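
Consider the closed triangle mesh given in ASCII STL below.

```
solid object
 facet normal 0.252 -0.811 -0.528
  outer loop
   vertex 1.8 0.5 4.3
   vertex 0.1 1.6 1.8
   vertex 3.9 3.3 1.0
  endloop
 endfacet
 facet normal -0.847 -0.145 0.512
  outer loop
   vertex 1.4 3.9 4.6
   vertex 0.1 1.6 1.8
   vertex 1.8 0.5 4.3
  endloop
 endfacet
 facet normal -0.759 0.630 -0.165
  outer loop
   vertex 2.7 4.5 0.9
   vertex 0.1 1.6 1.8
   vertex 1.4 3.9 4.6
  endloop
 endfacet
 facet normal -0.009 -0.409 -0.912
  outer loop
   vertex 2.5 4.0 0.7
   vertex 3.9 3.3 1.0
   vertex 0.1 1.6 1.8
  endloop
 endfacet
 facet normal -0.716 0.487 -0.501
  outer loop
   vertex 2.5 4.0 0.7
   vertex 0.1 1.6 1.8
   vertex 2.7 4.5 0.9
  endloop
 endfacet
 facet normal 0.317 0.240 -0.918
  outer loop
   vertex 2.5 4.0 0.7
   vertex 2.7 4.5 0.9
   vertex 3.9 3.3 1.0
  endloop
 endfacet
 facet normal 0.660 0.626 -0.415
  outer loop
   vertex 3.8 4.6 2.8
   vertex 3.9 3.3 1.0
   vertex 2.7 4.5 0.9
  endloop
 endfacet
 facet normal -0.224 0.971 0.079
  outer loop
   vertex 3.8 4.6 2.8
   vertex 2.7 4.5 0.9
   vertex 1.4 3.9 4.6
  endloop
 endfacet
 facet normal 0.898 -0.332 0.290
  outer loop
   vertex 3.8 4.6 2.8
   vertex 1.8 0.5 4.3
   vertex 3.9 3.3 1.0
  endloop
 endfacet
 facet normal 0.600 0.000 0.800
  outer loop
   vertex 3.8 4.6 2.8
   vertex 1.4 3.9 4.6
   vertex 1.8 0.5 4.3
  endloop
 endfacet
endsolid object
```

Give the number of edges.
15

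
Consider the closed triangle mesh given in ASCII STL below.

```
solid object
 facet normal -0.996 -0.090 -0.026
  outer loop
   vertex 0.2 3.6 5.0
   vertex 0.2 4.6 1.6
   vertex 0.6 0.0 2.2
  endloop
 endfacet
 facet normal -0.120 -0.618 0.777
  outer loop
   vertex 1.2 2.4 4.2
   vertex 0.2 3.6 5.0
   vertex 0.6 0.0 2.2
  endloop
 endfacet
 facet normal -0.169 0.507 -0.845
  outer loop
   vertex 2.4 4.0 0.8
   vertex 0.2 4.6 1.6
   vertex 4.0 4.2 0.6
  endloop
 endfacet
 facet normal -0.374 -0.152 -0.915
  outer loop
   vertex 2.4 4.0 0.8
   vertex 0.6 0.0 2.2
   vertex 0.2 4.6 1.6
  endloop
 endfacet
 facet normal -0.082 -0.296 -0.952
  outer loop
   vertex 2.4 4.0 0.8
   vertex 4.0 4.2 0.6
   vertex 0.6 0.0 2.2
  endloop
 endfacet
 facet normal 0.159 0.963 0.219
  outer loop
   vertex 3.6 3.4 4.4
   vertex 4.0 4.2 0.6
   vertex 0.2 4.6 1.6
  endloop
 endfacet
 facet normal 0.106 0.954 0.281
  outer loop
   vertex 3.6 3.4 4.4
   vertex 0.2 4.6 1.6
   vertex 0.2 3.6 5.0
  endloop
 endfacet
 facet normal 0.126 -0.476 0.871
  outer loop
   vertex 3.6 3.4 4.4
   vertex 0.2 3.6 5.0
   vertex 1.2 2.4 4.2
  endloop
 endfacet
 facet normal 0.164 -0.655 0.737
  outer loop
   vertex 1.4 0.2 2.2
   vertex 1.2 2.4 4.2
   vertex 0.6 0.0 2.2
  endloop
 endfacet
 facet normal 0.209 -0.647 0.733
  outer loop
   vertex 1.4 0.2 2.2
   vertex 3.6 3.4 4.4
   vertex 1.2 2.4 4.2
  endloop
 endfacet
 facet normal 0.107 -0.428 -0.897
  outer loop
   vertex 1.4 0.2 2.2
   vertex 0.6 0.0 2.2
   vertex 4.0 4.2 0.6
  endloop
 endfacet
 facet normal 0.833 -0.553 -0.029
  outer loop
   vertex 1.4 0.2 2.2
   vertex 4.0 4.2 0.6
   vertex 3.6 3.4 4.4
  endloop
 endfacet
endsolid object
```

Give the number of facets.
12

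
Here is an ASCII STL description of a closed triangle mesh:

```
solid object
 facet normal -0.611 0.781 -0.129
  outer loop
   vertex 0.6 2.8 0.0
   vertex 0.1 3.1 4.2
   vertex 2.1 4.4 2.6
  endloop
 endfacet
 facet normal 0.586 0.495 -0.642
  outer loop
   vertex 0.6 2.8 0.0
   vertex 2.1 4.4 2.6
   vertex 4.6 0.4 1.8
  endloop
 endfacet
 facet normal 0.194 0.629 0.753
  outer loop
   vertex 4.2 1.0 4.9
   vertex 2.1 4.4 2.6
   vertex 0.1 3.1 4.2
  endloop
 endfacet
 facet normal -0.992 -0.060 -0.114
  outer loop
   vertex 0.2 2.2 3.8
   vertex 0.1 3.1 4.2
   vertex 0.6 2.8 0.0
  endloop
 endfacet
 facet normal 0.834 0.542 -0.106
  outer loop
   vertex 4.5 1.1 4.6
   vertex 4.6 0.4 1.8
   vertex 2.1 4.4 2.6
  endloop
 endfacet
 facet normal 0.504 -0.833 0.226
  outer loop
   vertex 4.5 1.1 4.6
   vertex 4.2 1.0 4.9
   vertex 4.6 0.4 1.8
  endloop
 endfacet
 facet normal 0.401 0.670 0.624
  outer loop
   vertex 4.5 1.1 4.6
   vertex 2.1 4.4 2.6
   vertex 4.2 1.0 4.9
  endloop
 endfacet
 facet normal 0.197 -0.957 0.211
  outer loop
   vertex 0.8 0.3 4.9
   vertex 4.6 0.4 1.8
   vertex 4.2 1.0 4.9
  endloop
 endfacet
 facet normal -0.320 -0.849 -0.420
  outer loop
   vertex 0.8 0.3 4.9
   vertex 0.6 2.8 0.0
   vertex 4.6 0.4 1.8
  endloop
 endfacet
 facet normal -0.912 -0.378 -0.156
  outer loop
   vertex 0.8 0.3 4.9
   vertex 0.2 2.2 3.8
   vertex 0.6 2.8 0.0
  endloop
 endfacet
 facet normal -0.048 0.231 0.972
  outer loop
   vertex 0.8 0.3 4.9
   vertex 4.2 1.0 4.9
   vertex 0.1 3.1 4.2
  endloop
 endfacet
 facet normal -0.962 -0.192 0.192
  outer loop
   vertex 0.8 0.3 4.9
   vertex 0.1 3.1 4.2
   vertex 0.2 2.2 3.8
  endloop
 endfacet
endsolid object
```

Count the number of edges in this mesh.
18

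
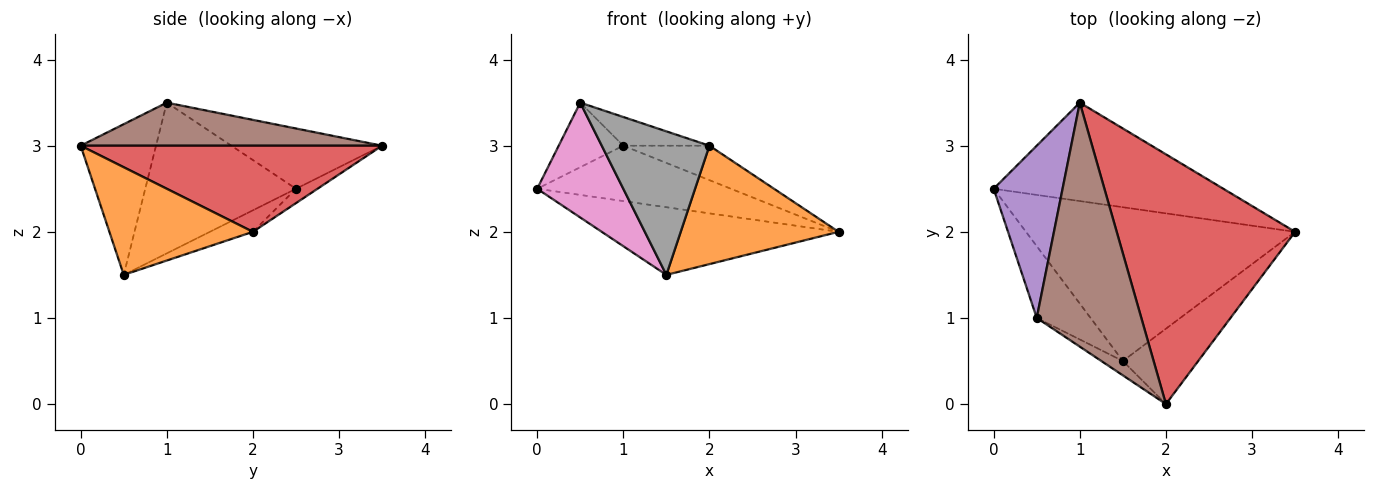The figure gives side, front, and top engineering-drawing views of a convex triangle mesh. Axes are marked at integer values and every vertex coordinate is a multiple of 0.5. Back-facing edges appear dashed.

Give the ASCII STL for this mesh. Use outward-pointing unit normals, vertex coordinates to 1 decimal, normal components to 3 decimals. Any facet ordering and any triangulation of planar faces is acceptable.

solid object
 facet normal -0.073 0.402 -0.913
  outer loop
   vertex 1.5 0.5 1.5
   vertex 0.0 2.5 2.5
   vertex 3.5 2.0 2.0
  endloop
 endfacet
 facet normal 0.609 -0.669 -0.426
  outer loop
   vertex 1.5 0.5 1.5
   vertex 3.5 2.0 2.0
   vertex 2.0 0.0 3.0
  endloop
 endfacet
 facet normal -0.054 0.490 -0.870
  outer loop
   vertex 1.0 3.5 3.0
   vertex 3.5 2.0 2.0
   vertex 0.0 2.5 2.5
  endloop
 endfacet
 facet normal 0.431 0.123 0.894
  outer loop
   vertex 1.0 3.5 3.0
   vertex 2.0 0.0 3.0
   vertex 3.5 2.0 2.0
  endloop
 endfacet
 facet normal -0.634 0.272 0.724
  outer loop
   vertex 0.5 1.0 3.5
   vertex 1.0 3.5 3.0
   vertex 0.0 2.5 2.5
  endloop
 endfacet
 facet normal 0.379 0.108 0.919
  outer loop
   vertex 0.5 1.0 3.5
   vertex 2.0 0.0 3.0
   vertex 1.0 3.5 3.0
  endloop
 endfacet
 facet normal -0.829 -0.474 -0.296
  outer loop
   vertex 0.5 1.0 3.5
   vertex 0.0 2.5 2.5
   vertex 1.5 0.5 1.5
  endloop
 endfacet
 facet normal -0.572 -0.816 -0.082
  outer loop
   vertex 0.5 1.0 3.5
   vertex 1.5 0.5 1.5
   vertex 2.0 0.0 3.0
  endloop
 endfacet
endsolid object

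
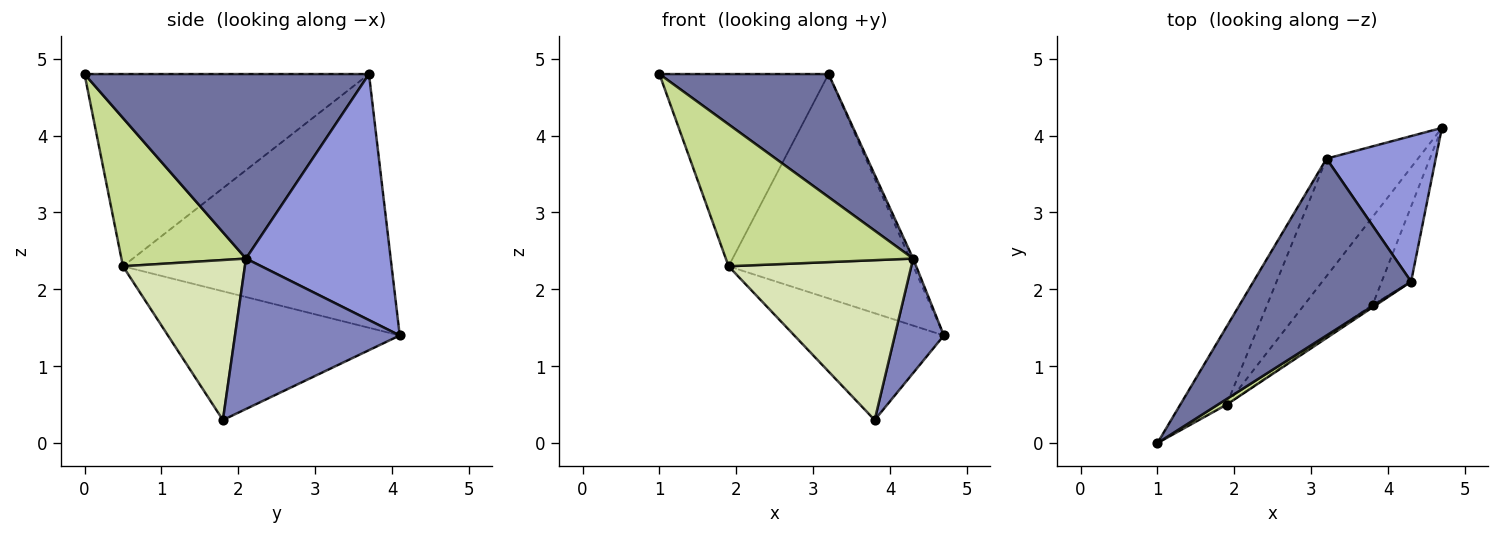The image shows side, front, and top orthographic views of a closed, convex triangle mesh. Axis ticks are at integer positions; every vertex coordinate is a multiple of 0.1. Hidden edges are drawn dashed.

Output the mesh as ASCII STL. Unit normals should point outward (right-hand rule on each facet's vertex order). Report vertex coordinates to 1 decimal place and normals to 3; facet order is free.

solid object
 facet normal 0.693 -0.412 0.592
  outer loop
   vertex 4.3 2.1 2.4
   vertex 3.2 3.7 4.8
   vertex 1.0 0.0 4.8
  endloop
 endfacet
 facet normal 0.942 -0.281 -0.184
  outer loop
   vertex 4.3 2.1 2.4
   vertex 3.8 1.8 0.3
   vertex 4.7 4.1 1.4
  endloop
 endfacet
 facet normal 0.914 0.020 0.406
  outer loop
   vertex 4.3 2.1 2.4
   vertex 4.7 4.1 1.4
   vertex 3.2 3.7 4.8
  endloop
 endfacet
 facet normal -0.767 0.495 -0.407
  outer loop
   vertex 1.9 0.5 2.3
   vertex 4.7 4.1 1.4
   vertex 3.8 1.8 0.3
  endloop
 endfacet
 facet normal -0.842 0.500 -0.203
  outer loop
   vertex 1.9 0.5 2.3
   vertex 1.0 0.0 4.8
   vertex 3.2 3.7 4.8
  endloop
 endfacet
 facet normal -0.790 0.543 -0.285
  outer loop
   vertex 1.9 0.5 2.3
   vertex 3.2 3.7 4.8
   vertex 4.7 4.1 1.4
  endloop
 endfacet
 facet normal 0.553 -0.832 0.033
  outer loop
   vertex 1.9 0.5 2.3
   vertex 4.3 2.1 2.4
   vertex 1.0 0.0 4.8
  endloop
 endfacet
 facet normal 0.555 -0.832 -0.013
  outer loop
   vertex 1.9 0.5 2.3
   vertex 3.8 1.8 0.3
   vertex 4.3 2.1 2.4
  endloop
 endfacet
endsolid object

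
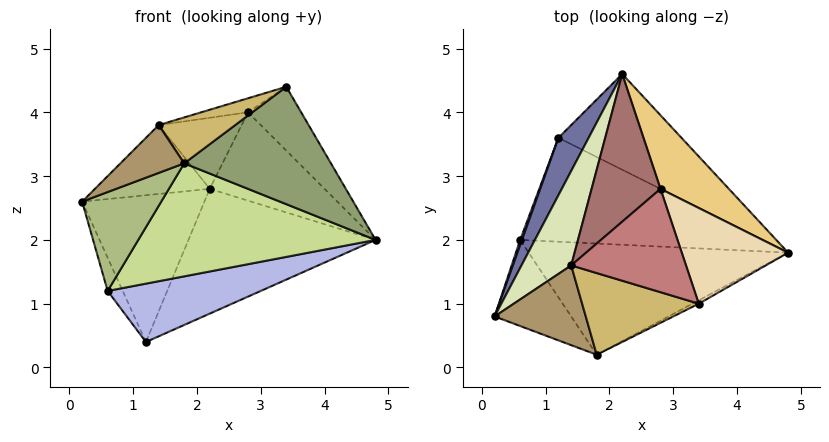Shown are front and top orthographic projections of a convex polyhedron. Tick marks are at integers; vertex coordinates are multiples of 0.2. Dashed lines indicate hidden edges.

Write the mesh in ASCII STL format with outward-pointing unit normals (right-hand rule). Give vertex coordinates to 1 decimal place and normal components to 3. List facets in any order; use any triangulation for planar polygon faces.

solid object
 facet normal -0.875 0.451 0.177
  outer loop
   vertex 1.2 3.6 0.4
   vertex 0.2 0.8 2.6
   vertex 2.2 4.6 2.8
  endloop
 endfacet
 facet normal 0.555 0.660 -0.506
  outer loop
   vertex 1.2 3.6 0.4
   vertex 2.2 4.6 2.8
   vertex 4.8 1.8 2.0
  endloop
 endfacet
 facet normal -0.925 0.376 0.058
  outer loop
   vertex 0.6 2.0 1.2
   vertex 0.2 0.8 2.6
   vertex 1.2 3.6 0.4
  endloop
 endfacet
 facet normal 0.141 -0.485 -0.863
  outer loop
   vertex 0.6 2.0 1.2
   vertex 1.2 3.6 0.4
   vertex 4.8 1.8 2.0
  endloop
 endfacet
 facet normal 0.462 -0.886 -0.026
  outer loop
   vertex 1.8 0.2 3.2
   vertex 4.8 1.8 2.0
   vertex 3.4 1.0 4.4
  endloop
 endfacet
 facet normal -0.036 -0.754 -0.656
  outer loop
   vertex 1.8 0.2 3.2
   vertex 0.2 0.8 2.6
   vertex 0.6 2.0 1.2
  endloop
 endfacet
 facet normal 0.099 -0.709 -0.698
  outer loop
   vertex 1.8 0.2 3.2
   vertex 0.6 2.0 1.2
   vertex 4.8 1.8 2.0
  endloop
 endfacet
 facet normal -0.768 0.377 0.517
  outer loop
   vertex 1.4 1.6 3.8
   vertex 2.2 4.6 2.8
   vertex 0.2 0.8 2.6
  endloop
 endfacet
 facet normal -0.457 -0.457 0.762
  outer loop
   vertex 1.4 1.6 3.8
   vertex 0.2 0.8 2.6
   vertex 1.8 0.2 3.2
  endloop
 endfacet
 facet normal -0.378 -0.454 0.807
  outer loop
   vertex 1.4 1.6 3.8
   vertex 1.8 0.2 3.2
   vertex 3.4 1.0 4.4
  endloop
 endfacet
 facet normal 0.716 0.537 0.447
  outer loop
   vertex 2.8 2.8 4.0
   vertex 4.8 1.8 2.0
   vertex 2.2 4.6 2.8
  endloop
 endfacet
 facet normal 0.743 0.371 0.557
  outer loop
   vertex 2.8 2.8 4.0
   vertex 3.4 1.0 4.4
   vertex 4.8 1.8 2.0
  endloop
 endfacet
 facet normal -0.448 0.388 0.806
  outer loop
   vertex 2.8 2.8 4.0
   vertex 2.2 4.6 2.8
   vertex 1.4 1.6 3.8
  endloop
 endfacet
 facet normal -0.249 0.130 0.960
  outer loop
   vertex 2.8 2.8 4.0
   vertex 1.4 1.6 3.8
   vertex 3.4 1.0 4.4
  endloop
 endfacet
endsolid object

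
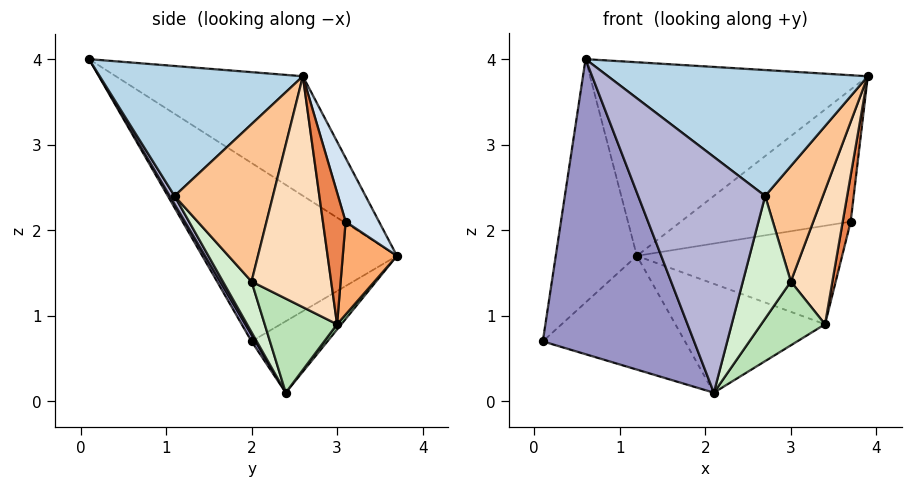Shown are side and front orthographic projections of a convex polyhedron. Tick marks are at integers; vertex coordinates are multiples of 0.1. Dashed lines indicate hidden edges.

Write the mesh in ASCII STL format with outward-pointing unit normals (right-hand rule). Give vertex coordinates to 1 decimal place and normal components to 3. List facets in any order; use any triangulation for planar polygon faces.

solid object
 facet normal -0.868 0.362 0.340
  outer loop
   vertex 1.2 3.7 1.7
   vertex 0.1 2.0 0.7
   vertex 0.6 0.1 4.0
  endloop
 endfacet
 facet normal -0.366 0.544 0.755
  outer loop
   vertex 1.2 3.7 1.7
   vertex 0.6 0.1 4.0
   vertex 3.9 2.6 3.8
  endloop
 endfacet
 facet normal 0.587 -0.751 0.301
  outer loop
   vertex 2.7 1.1 2.4
   vertex 3.9 2.6 3.8
   vertex 0.6 0.1 4.0
  endloop
 endfacet
 facet normal 0.186 0.948 0.257
  outer loop
   vertex 3.7 3.1 2.1
   vertex 1.2 3.7 1.7
   vertex 3.9 2.6 3.8
  endloop
 endfacet
 facet normal 0.924 -0.324 -0.204
  outer loop
   vertex 3.7 3.1 2.1
   vertex 3.9 2.6 3.8
   vertex 3.4 3.0 0.9
  endloop
 endfacet
 facet normal 0.253 0.957 -0.143
  outer loop
   vertex 3.7 3.1 2.1
   vertex 3.4 3.0 0.9
   vertex 1.2 3.7 1.7
  endloop
 endfacet
 facet normal 0.846 -0.497 -0.193
  outer loop
   vertex 3.0 2.0 1.4
   vertex 3.9 2.6 3.8
   vertex 2.7 1.1 2.4
  endloop
 endfacet
 facet normal 0.866 -0.452 -0.212
  outer loop
   vertex 3.0 2.0 1.4
   vertex 3.4 3.0 0.9
   vertex 3.9 2.6 3.8
  endloop
 endfacet
 facet normal -0.336 0.630 -0.701
  outer loop
   vertex 2.1 2.4 0.1
   vertex 0.1 2.0 0.7
   vertex 1.2 3.7 1.7
  endloop
 endfacet
 facet normal 0.022 0.782 -0.623
  outer loop
   vertex 2.1 2.4 0.1
   vertex 1.2 3.7 1.7
   vertex 3.4 3.0 0.9
  endloop
 endfacet
 facet normal 0.608 -0.536 -0.586
  outer loop
   vertex 2.1 2.4 0.1
   vertex 3.4 3.0 0.9
   vertex 3.0 2.0 1.4
  endloop
 endfacet
 facet normal 0.436 -0.730 -0.526
  outer loop
   vertex 2.1 2.4 0.1
   vertex 3.0 2.0 1.4
   vertex 2.7 1.1 2.4
  endloop
 endfacet
 facet normal 0.023 -0.865 -0.501
  outer loop
   vertex 2.1 2.4 0.1
   vertex 0.6 0.1 4.0
   vertex 0.1 2.0 0.7
  endloop
 endfacet
 facet normal 0.033 -0.866 -0.498
  outer loop
   vertex 2.1 2.4 0.1
   vertex 2.7 1.1 2.4
   vertex 0.6 0.1 4.0
  endloop
 endfacet
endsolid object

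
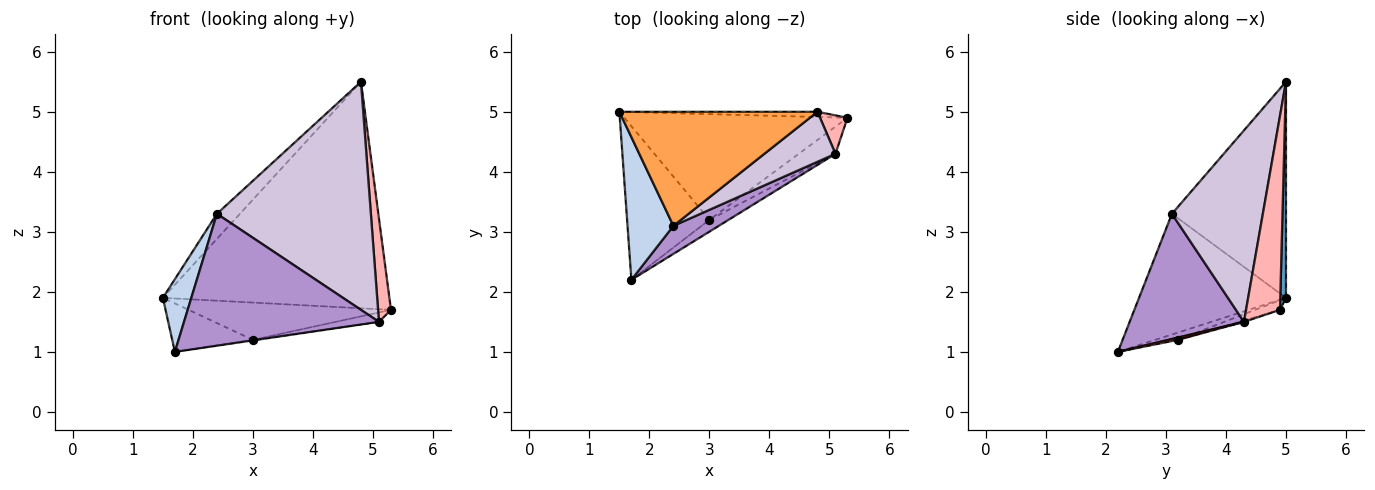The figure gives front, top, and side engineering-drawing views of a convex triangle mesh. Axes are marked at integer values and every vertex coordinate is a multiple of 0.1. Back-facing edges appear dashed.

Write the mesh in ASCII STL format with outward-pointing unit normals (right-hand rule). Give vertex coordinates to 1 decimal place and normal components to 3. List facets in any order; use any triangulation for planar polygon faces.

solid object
 facet normal 0.025 0.999 -0.023
  outer loop
   vertex 4.8 5.0 5.5
   vertex 5.3 4.9 1.7
   vertex 1.5 5.0 1.9
  endloop
 endfacet
 facet normal -0.920 -0.178 0.350
  outer loop
   vertex 2.4 3.1 3.3
   vertex 1.5 5.0 1.9
   vertex 1.7 2.2 1.0
  endloop
 endfacet
 facet normal -0.729 0.147 0.668
  outer loop
   vertex 2.4 3.1 3.3
   vertex 4.8 5.0 5.5
   vertex 1.5 5.0 1.9
  endloop
 endfacet
 facet normal -0.041 0.332 -0.942
  outer loop
   vertex 3.0 3.2 1.2
   vertex 1.5 5.0 1.9
   vertex 5.3 4.9 1.7
  endloop
 endfacet
 facet normal -0.084 0.299 -0.950
  outer loop
   vertex 3.0 3.2 1.2
   vertex 1.7 2.2 1.0
   vertex 1.5 5.0 1.9
  endloop
 endfacet
 facet normal -0.036 0.327 -0.944
  outer loop
   vertex 5.1 4.3 1.5
   vertex 3.0 3.2 1.2
   vertex 5.3 4.9 1.7
  endloop
 endfacet
 facet normal 0.118 0.044 -0.992
  outer loop
   vertex 5.1 4.3 1.5
   vertex 1.7 2.2 1.0
   vertex 3.0 3.2 1.2
  endloop
 endfacet
 facet normal 0.927 -0.353 0.131
  outer loop
   vertex 5.1 4.3 1.5
   vertex 5.3 4.9 1.7
   vertex 4.8 5.0 5.5
  endloop
 endfacet
 facet normal 0.497 -0.848 0.181
  outer loop
   vertex 5.1 4.3 1.5
   vertex 2.4 3.1 3.3
   vertex 1.7 2.2 1.0
  endloop
 endfacet
 facet normal 0.500 -0.846 0.186
  outer loop
   vertex 5.1 4.3 1.5
   vertex 4.8 5.0 5.5
   vertex 2.4 3.1 3.3
  endloop
 endfacet
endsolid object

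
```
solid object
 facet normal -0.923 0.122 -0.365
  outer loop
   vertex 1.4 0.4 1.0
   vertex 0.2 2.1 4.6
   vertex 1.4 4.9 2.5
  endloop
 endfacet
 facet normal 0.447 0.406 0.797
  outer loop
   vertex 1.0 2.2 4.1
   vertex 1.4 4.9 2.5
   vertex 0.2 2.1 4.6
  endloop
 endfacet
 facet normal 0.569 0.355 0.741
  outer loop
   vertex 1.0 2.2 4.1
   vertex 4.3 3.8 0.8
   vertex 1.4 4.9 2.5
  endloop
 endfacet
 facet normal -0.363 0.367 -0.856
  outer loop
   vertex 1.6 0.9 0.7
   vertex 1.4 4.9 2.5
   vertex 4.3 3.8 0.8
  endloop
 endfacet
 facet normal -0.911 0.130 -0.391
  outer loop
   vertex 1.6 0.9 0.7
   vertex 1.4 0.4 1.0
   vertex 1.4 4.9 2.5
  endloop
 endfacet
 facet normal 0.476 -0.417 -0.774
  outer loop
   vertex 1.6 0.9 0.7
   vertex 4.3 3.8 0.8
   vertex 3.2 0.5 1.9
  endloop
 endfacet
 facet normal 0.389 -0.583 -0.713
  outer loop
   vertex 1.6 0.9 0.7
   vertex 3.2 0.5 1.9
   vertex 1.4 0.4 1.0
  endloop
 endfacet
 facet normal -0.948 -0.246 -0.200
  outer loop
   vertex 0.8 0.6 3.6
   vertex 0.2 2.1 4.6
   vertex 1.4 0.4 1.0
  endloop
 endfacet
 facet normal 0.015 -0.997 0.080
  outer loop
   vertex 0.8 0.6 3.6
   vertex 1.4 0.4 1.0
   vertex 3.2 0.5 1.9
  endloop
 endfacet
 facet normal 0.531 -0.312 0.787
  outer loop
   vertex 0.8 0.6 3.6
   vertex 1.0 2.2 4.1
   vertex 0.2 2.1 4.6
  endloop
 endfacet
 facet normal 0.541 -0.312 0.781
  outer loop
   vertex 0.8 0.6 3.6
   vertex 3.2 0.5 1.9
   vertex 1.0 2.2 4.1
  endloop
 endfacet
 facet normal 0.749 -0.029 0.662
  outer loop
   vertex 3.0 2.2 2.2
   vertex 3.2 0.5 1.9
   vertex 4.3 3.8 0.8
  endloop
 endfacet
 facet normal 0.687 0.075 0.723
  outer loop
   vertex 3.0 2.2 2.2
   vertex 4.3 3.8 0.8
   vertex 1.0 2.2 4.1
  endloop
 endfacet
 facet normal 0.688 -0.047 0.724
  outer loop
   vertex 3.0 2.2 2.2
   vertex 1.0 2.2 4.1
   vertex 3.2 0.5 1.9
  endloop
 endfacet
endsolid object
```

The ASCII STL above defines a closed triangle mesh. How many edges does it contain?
21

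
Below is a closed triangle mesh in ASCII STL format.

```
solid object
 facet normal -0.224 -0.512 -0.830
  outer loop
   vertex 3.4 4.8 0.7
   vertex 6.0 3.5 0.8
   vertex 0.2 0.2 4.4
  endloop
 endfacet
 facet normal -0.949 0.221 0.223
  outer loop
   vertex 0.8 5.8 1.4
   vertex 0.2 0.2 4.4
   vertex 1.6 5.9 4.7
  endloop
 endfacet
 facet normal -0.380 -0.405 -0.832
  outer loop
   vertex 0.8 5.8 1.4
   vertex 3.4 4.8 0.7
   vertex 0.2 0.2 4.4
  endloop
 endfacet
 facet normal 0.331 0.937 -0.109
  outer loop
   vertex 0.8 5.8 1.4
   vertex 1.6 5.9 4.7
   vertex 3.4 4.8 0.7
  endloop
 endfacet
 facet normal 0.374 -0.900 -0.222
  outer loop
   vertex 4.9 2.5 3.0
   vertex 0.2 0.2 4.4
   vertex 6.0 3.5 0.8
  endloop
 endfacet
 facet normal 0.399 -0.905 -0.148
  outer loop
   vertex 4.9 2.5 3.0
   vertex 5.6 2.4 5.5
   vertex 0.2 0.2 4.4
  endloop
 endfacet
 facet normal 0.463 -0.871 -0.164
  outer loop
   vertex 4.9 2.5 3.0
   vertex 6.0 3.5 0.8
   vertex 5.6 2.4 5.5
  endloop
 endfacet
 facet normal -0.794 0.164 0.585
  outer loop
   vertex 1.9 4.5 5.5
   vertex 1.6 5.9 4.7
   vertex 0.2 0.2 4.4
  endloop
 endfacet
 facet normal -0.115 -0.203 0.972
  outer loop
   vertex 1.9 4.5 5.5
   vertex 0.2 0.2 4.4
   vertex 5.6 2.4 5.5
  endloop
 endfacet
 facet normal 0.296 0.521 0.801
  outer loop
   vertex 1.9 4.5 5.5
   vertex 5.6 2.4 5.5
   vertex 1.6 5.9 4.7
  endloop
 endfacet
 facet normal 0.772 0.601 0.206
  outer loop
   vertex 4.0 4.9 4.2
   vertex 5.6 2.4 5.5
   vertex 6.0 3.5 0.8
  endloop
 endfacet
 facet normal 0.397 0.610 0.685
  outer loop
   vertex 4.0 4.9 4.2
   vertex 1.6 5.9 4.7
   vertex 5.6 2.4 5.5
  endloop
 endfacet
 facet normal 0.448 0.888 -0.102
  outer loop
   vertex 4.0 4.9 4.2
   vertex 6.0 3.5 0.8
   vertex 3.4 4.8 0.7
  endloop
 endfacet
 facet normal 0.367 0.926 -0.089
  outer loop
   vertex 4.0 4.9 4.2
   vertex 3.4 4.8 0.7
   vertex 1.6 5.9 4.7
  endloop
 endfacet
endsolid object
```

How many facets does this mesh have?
14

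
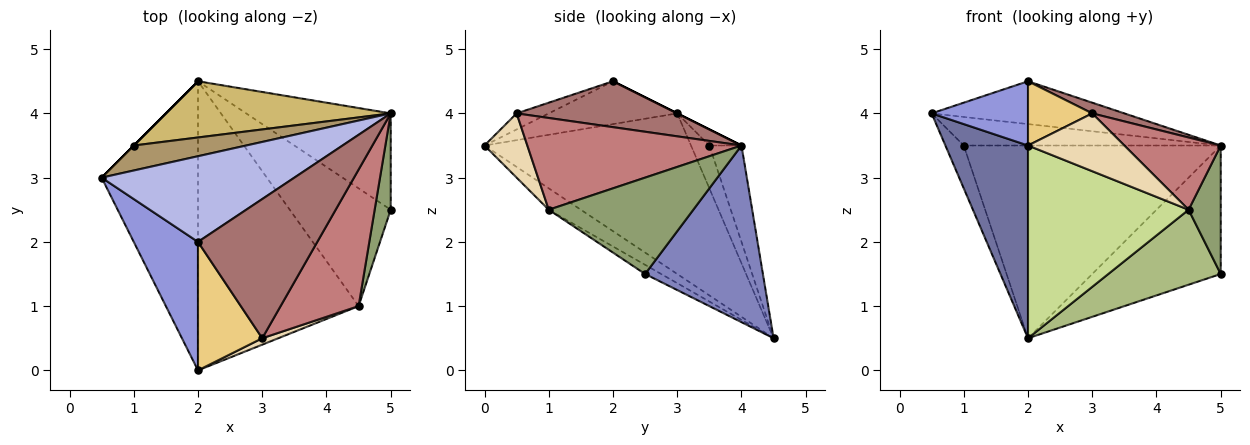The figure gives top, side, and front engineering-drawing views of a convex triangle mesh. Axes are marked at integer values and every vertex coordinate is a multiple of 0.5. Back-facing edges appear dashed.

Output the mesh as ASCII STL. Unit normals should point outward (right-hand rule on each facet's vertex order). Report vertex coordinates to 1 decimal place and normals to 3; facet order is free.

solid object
 facet normal -0.811 -0.324 -0.487
  outer loop
   vertex 2.0 4.5 0.5
   vertex 2.0 0.0 3.5
   vertex 0.5 3.0 4.0
  endloop
 endfacet
 facet normal 0.591 0.645 -0.484
  outer loop
   vertex 5.0 4.0 3.5
   vertex 5.0 2.5 1.5
   vertex 2.0 4.5 0.5
  endloop
 endfacet
 facet normal -0.512 -0.384 0.768
  outer loop
   vertex 2.0 2.0 4.5
   vertex 0.5 3.0 4.0
   vertex 2.0 0.0 3.5
  endloop
 endfacet
 facet normal 0.000 0.447 0.894
  outer loop
   vertex 2.0 2.0 4.5
   vertex 5.0 4.0 3.5
   vertex 0.5 3.0 4.0
  endloop
 endfacet
 facet normal 0.964 -0.214 0.161
  outer loop
   vertex 4.5 1.0 2.5
   vertex 5.0 2.5 1.5
   vertex 5.0 4.0 3.5
  endloop
 endfacet
 facet normal -0.076 -0.535 -0.841
  outer loop
   vertex 4.5 1.0 2.5
   vertex 2.0 4.5 0.5
   vertex 5.0 2.5 1.5
  endloop
 endfacet
 facet normal -0.110 -0.551 -0.827
  outer loop
   vertex 4.5 1.0 2.5
   vertex 2.0 0.0 3.5
   vertex 2.0 4.5 0.5
  endloop
 endfacet
 facet normal -0.707 0.707 0.000
  outer loop
   vertex 1.0 3.5 3.5
   vertex 2.0 4.5 0.5
   vertex 0.5 3.0 4.0
  endloop
 endfacet
 facet normal -0.094 0.749 0.656
  outer loop
   vertex 1.0 3.5 3.5
   vertex 0.5 3.0 4.0
   vertex 5.0 4.0 3.5
  endloop
 endfacet
 facet normal -0.119 0.953 0.278
  outer loop
   vertex 1.0 3.5 3.5
   vertex 5.0 4.0 3.5
   vertex 2.0 4.5 0.5
  endloop
 endfacet
 facet normal -0.218 -0.436 0.873
  outer loop
   vertex 3.0 0.5 4.0
   vertex 2.0 2.0 4.5
   vertex 2.0 0.0 3.5
  endloop
 endfacet
 facet normal 0.404 -0.909 0.101
  outer loop
   vertex 3.0 0.5 4.0
   vertex 2.0 0.0 3.5
   vertex 4.5 1.0 2.5
  endloop
 endfacet
 facet normal 0.358 -0.072 0.931
  outer loop
   vertex 3.0 0.5 4.0
   vertex 5.0 4.0 3.5
   vertex 2.0 2.0 4.5
  endloop
 endfacet
 facet normal 0.721 -0.324 0.613
  outer loop
   vertex 3.0 0.5 4.0
   vertex 4.5 1.0 2.5
   vertex 5.0 4.0 3.5
  endloop
 endfacet
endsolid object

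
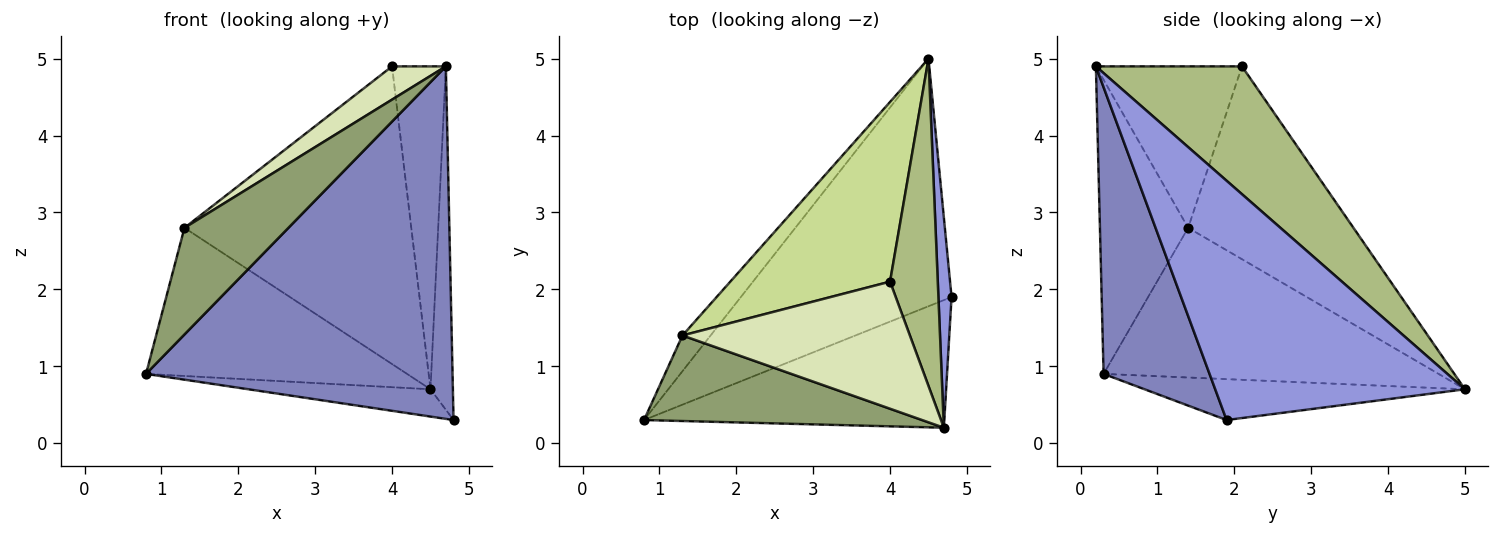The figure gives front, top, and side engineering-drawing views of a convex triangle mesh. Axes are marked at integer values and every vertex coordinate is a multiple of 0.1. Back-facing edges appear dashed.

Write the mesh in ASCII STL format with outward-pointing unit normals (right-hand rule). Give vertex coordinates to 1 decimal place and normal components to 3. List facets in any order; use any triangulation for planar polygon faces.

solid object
 facet normal -0.189 0.108 -0.976
  outer loop
   vertex 4.5 5.0 0.7
   vertex 4.8 1.9 0.3
   vertex 0.8 0.3 0.9
  endloop
 endfacet
 facet normal 0.309 -0.894 -0.324
  outer loop
   vertex 4.7 0.2 4.9
   vertex 0.8 0.3 0.9
   vertex 4.8 1.9 0.3
  endloop
 endfacet
 facet normal 0.995 0.089 0.055
  outer loop
   vertex 4.7 0.2 4.9
   vertex 4.8 1.9 0.3
   vertex 4.5 5.0 0.7
  endloop
 endfacet
 facet normal -0.780 0.608 -0.147
  outer loop
   vertex 1.3 1.4 2.8
   vertex 4.5 5.0 0.7
   vertex 0.8 0.3 0.9
  endloop
 endfacet
 facet normal -0.552 -0.650 0.522
  outer loop
   vertex 1.3 1.4 2.8
   vertex 0.8 0.3 0.9
   vertex 4.7 0.2 4.9
  endloop
 endfacet
 facet normal 0.886 0.326 0.331
  outer loop
   vertex 4.0 2.1 4.9
   vertex 4.7 0.2 4.9
   vertex 4.5 5.0 0.7
  endloop
 endfacet
 facet normal -0.529 0.726 0.438
  outer loop
   vertex 4.0 2.1 4.9
   vertex 4.5 5.0 0.7
   vertex 1.3 1.4 2.8
  endloop
 endfacet
 facet normal -0.566 -0.209 0.797
  outer loop
   vertex 4.0 2.1 4.9
   vertex 1.3 1.4 2.8
   vertex 4.7 0.2 4.9
  endloop
 endfacet
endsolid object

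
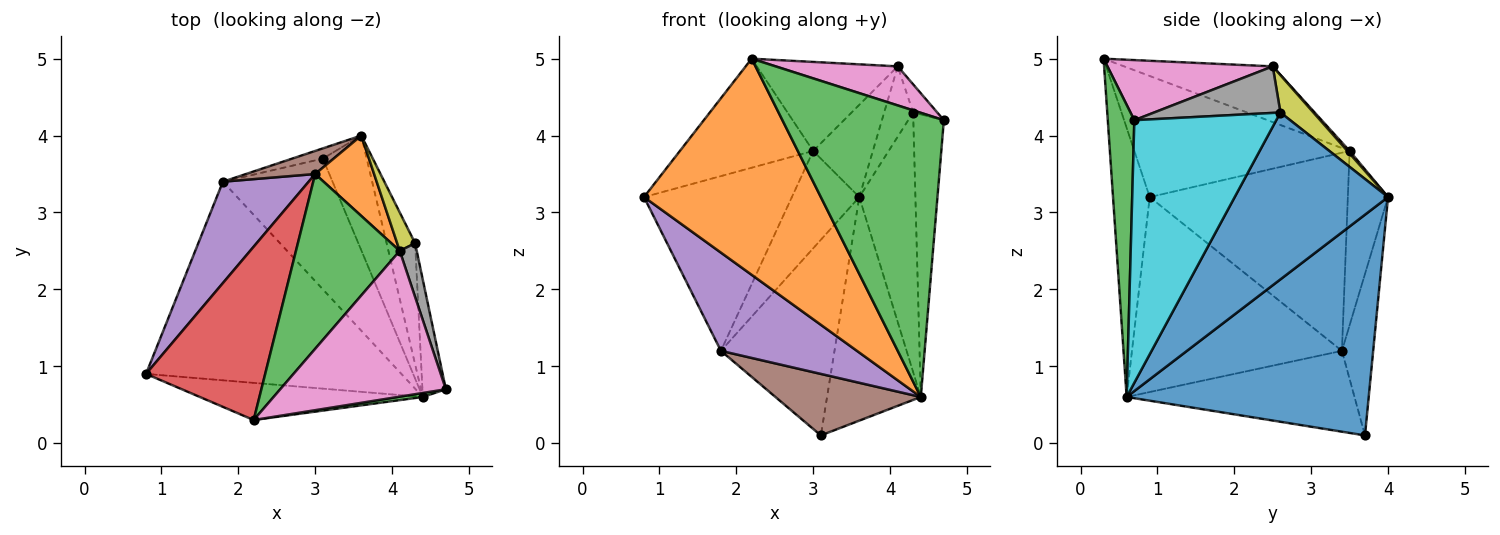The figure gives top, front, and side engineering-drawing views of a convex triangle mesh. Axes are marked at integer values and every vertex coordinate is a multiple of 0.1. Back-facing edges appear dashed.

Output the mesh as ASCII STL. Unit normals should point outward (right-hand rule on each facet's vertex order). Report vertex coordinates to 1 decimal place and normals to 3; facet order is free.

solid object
 facet normal 0.917 0.355 -0.182
  outer loop
   vertex 4.4 0.6 0.6
   vertex 3.1 3.7 0.1
   vertex 3.6 4.0 3.2
  endloop
 endfacet
 facet normal -0.200 -0.966 -0.166
  outer loop
   vertex 2.2 0.3 5.0
   vertex 0.8 0.9 3.2
   vertex 4.4 0.6 0.6
  endloop
 endfacet
 facet normal 0.162 -0.987 0.014
  outer loop
   vertex 2.2 0.3 5.0
   vertex 4.4 0.6 0.6
   vertex 4.7 0.7 4.2
  endloop
 endfacet
 facet normal -0.265 0.963 -0.050
  outer loop
   vertex 1.8 3.4 1.2
   vertex 3.6 4.0 3.2
   vertex 3.1 3.7 0.1
  endloop
 endfacet
 facet normal -0.565 -0.366 -0.740
  outer loop
   vertex 1.8 3.4 1.2
   vertex 4.4 0.6 0.6
   vertex 0.8 0.9 3.2
  endloop
 endfacet
 facet normal -0.555 -0.354 -0.753
  outer loop
   vertex 1.8 3.4 1.2
   vertex 3.1 3.7 0.1
   vertex 4.4 0.6 0.6
  endloop
 endfacet
 facet normal 0.331 -0.244 0.912
  outer loop
   vertex 4.1 2.5 4.9
   vertex 2.2 0.3 5.0
   vertex 4.7 0.7 4.2
  endloop
 endfacet
 facet normal 0.925 0.177 0.338
  outer loop
   vertex 4.3 2.6 4.3
   vertex 4.1 2.5 4.9
   vertex 4.7 0.7 4.2
  endloop
 endfacet
 facet normal 0.707 0.620 0.339
  outer loop
   vertex 4.3 2.6 4.3
   vertex 3.6 4.0 3.2
   vertex 4.1 2.5 4.9
  endloop
 endfacet
 facet normal 0.974 0.210 -0.087
  outer loop
   vertex 4.3 2.6 4.3
   vertex 4.7 0.7 4.2
   vertex 4.4 0.6 0.6
  endloop
 endfacet
 facet normal 0.927 0.339 -0.158
  outer loop
   vertex 4.3 2.6 4.3
   vertex 4.4 0.6 0.6
   vertex 3.6 4.0 3.2
  endloop
 endfacet
 facet normal 0.029 0.754 0.657
  outer loop
   vertex 3.0 3.5 3.8
   vertex 4.1 2.5 4.9
   vertex 3.6 4.0 3.2
  endloop
 endfacet
 facet normal -0.432 0.409 0.804
  outer loop
   vertex 3.0 3.5 3.8
   vertex 2.2 0.3 5.0
   vertex 4.1 2.5 4.9
  endloop
 endfacet
 facet normal -0.652 0.404 0.642
  outer loop
   vertex 3.0 3.5 3.8
   vertex 0.8 0.9 3.2
   vertex 2.2 0.3 5.0
  endloop
 endfacet
 facet normal -0.757 0.565 0.328
  outer loop
   vertex 3.0 3.5 3.8
   vertex 1.8 3.4 1.2
   vertex 0.8 0.9 3.2
  endloop
 endfacet
 facet normal -0.502 0.842 0.199
  outer loop
   vertex 3.0 3.5 3.8
   vertex 3.6 4.0 3.2
   vertex 1.8 3.4 1.2
  endloop
 endfacet
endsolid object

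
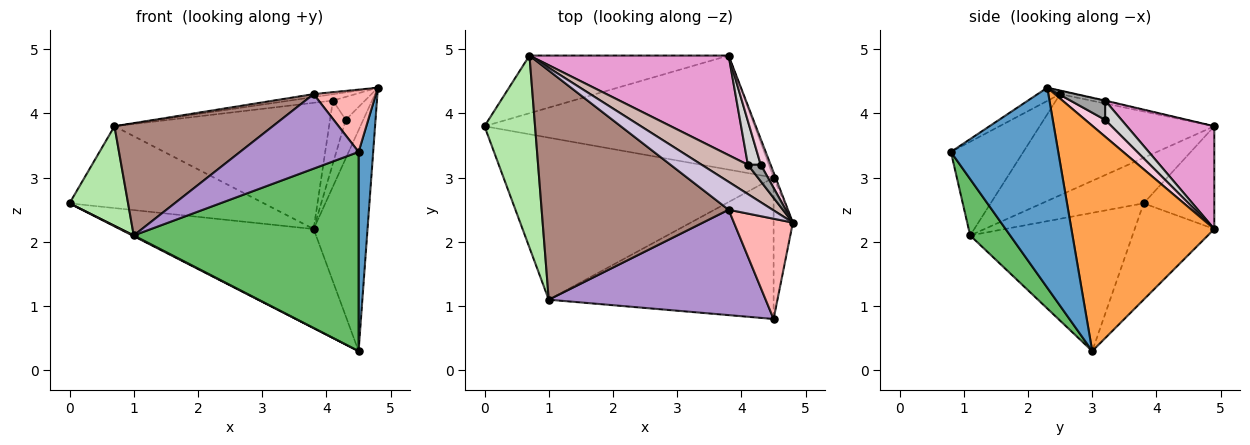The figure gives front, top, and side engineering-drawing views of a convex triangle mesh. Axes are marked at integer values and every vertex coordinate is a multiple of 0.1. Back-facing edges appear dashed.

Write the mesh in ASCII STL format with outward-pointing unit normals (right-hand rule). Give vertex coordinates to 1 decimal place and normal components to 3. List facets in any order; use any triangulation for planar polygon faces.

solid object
 facet normal 0.986 -0.134 -0.095
  outer loop
   vertex 4.5 3.0 0.3
   vertex 4.8 2.3 4.4
   vertex 4.5 0.8 3.4
  endloop
 endfacet
 facet normal -0.260 0.633 -0.729
  outer loop
   vertex 3.8 4.9 2.2
   vertex 4.5 3.0 0.3
   vertex 0.0 3.8 2.6
  endloop
 endfacet
 facet normal 0.936 0.353 -0.008
  outer loop
   vertex 3.8 4.9 2.2
   vertex 4.8 2.3 4.4
   vertex 4.5 3.0 0.3
  endloop
 endfacet
 facet normal -0.456 -0.004 -0.890
  outer loop
   vertex 1.0 1.1 2.1
   vertex 0.0 3.8 2.6
   vertex 4.5 3.0 0.3
  endloop
 endfacet
 facet normal 0.144 -0.807 -0.573
  outer loop
   vertex 1.0 1.1 2.1
   vertex 4.5 3.0 0.3
   vertex 4.5 0.8 3.4
  endloop
 endfacet
 facet normal -0.624 -0.360 0.694
  outer loop
   vertex 0.7 4.9 3.8
   vertex 0.0 3.8 2.6
   vertex 1.0 1.1 2.1
  endloop
 endfacet
 facet normal -0.285 0.784 -0.552
  outer loop
   vertex 0.7 4.9 3.8
   vertex 3.8 4.9 2.2
   vertex 0.0 3.8 2.6
  endloop
 endfacet
 facet normal -0.187 -0.519 0.834
  outer loop
   vertex 3.8 2.5 4.3
   vertex 4.5 0.8 3.4
   vertex 4.8 2.3 4.4
  endloop
 endfacet
 facet normal -0.333 -0.545 0.770
  outer loop
   vertex 3.8 2.5 4.3
   vertex 1.0 1.1 2.1
   vertex 4.5 0.8 3.4
  endloop
 endfacet
 facet normal -0.078 0.106 0.991
  outer loop
   vertex 3.8 2.5 4.3
   vertex 4.8 2.3 4.4
   vertex 0.7 4.9 3.8
  endloop
 endfacet
 facet normal -0.437 -0.396 0.808
  outer loop
   vertex 3.8 2.5 4.3
   vertex 0.7 4.9 3.8
   vertex 1.0 1.1 2.1
  endloop
 endfacet
 facet normal -0.010 0.209 0.978
  outer loop
   vertex 4.1 3.2 4.2
   vertex 0.7 4.9 3.8
   vertex 4.8 2.3 4.4
  endloop
 endfacet
 facet normal 0.304 0.748 0.590
  outer loop
   vertex 4.1 3.2 4.2
   vertex 3.8 4.9 2.2
   vertex 0.7 4.9 3.8
  endloop
 endfacet
 facet normal 0.686 0.605 0.404
  outer loop
   vertex 4.3 3.2 3.9
   vertex 4.8 2.3 4.4
   vertex 3.8 4.9 2.2
  endloop
 endfacet
 facet normal 0.659 0.610 0.439
  outer loop
   vertex 4.3 3.2 3.9
   vertex 4.1 3.2 4.2
   vertex 4.8 2.3 4.4
  endloop
 endfacet
 facet normal 0.650 0.624 0.433
  outer loop
   vertex 4.3 3.2 3.9
   vertex 3.8 4.9 2.2
   vertex 4.1 3.2 4.2
  endloop
 endfacet
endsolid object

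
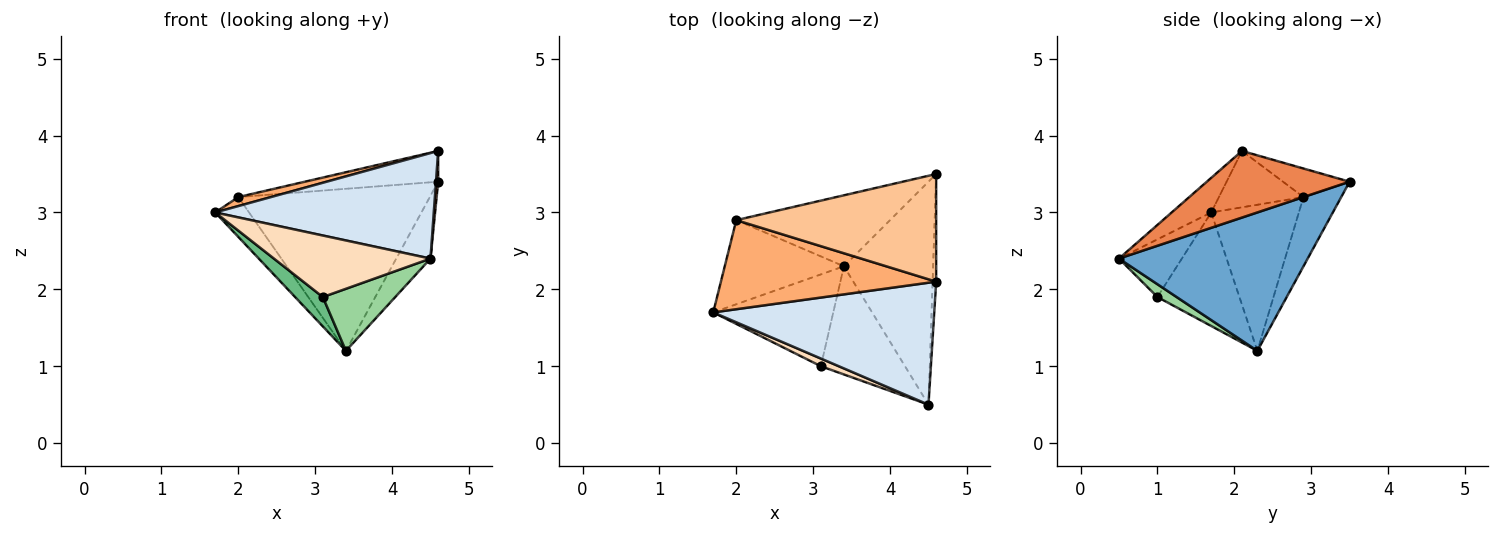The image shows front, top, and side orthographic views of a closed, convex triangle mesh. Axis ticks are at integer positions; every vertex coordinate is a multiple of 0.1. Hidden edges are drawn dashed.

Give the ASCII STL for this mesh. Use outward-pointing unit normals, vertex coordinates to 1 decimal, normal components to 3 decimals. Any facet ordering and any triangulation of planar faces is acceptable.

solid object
 facet normal 0.831 0.151 -0.536
  outer loop
   vertex 3.4 2.3 1.2
   vertex 4.6 3.5 3.4
   vertex 4.5 0.5 2.4
  endloop
 endfacet
 facet normal -0.742 0.287 -0.606
  outer loop
   vertex 2.0 2.9 3.2
   vertex 3.4 2.3 1.2
   vertex 1.7 1.7 3.0
  endloop
 endfacet
 facet normal -0.178 0.901 -0.395
  outer loop
   vertex 2.0 2.9 3.2
   vertex 4.6 3.5 3.4
   vertex 3.4 2.3 1.2
  endloop
 endfacet
 facet normal -0.118 -0.650 0.751
  outer loop
   vertex 4.6 2.1 3.8
   vertex 1.7 1.7 3.0
   vertex 4.5 0.5 2.4
  endloop
 endfacet
 facet normal 0.998 -0.015 -0.054
  outer loop
   vertex 4.6 2.1 3.8
   vertex 4.5 0.5 2.4
   vertex 4.6 3.5 3.4
  endloop
 endfacet
 facet normal -0.252 -0.097 0.963
  outer loop
   vertex 4.6 2.1 3.8
   vertex 2.0 2.9 3.2
   vertex 1.7 1.7 3.0
  endloop
 endfacet
 facet normal -0.136 0.272 0.953
  outer loop
   vertex 4.6 2.1 3.8
   vertex 4.6 3.5 3.4
   vertex 2.0 2.9 3.2
  endloop
 endfacet
 facet normal -0.370 -0.922 0.115
  outer loop
   vertex 3.1 1.0 1.9
   vertex 4.5 0.5 2.4
   vertex 1.7 1.7 3.0
  endloop
 endfacet
 facet normal -0.669 -0.227 -0.708
  outer loop
   vertex 3.1 1.0 1.9
   vertex 1.7 1.7 3.0
   vertex 3.4 2.3 1.2
  endloop
 endfacet
 facet normal 0.131 -0.493 -0.860
  outer loop
   vertex 3.1 1.0 1.9
   vertex 3.4 2.3 1.2
   vertex 4.5 0.5 2.4
  endloop
 endfacet
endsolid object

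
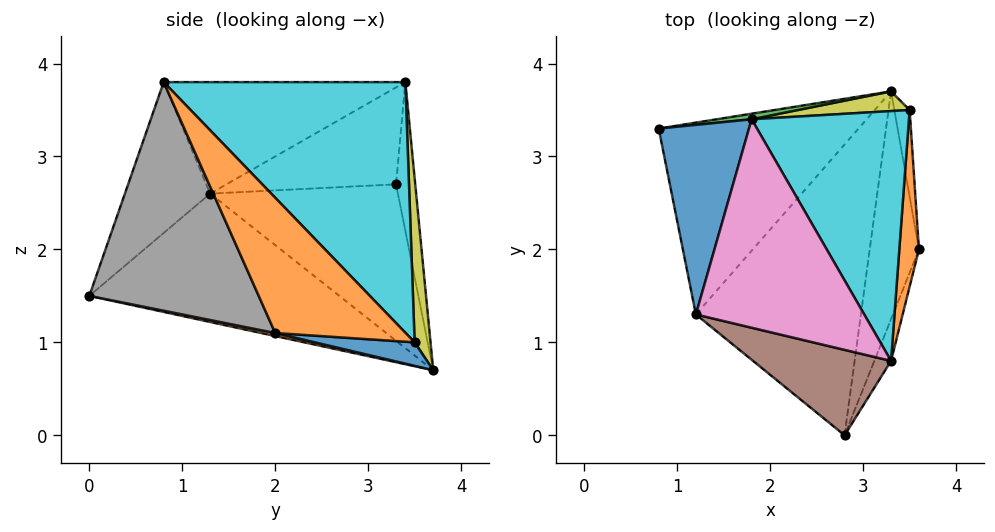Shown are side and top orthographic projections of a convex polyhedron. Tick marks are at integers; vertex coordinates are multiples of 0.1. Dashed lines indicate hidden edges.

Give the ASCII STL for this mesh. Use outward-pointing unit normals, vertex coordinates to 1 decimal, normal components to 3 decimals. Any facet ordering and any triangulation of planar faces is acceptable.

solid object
 facet normal -0.720 -0.178 0.671
  outer loop
   vertex 1.2 1.3 2.6
   vertex 1.8 3.4 3.8
   vertex 0.8 3.3 2.7
  endloop
 endfacet
 facet normal 0.060 -0.219 -0.974
  outer loop
   vertex 3.3 3.7 0.7
   vertex 3.6 2.0 1.1
   vertex 2.8 0.0 1.5
  endloop
 endfacet
 facet normal -0.133 0.991 0.031
  outer loop
   vertex 3.3 3.7 0.7
   vertex 0.8 3.3 2.7
   vertex 1.8 3.4 3.8
  endloop
 endfacet
 facet normal -0.614 -0.084 -0.785
  outer loop
   vertex 3.3 3.7 0.7
   vertex 1.2 1.3 2.6
   vertex 0.8 3.3 2.7
  endloop
 endfacet
 facet normal -0.612 -0.087 -0.786
  outer loop
   vertex 3.3 3.7 0.7
   vertex 2.8 0.0 1.5
   vertex 1.2 1.3 2.6
  endloop
 endfacet
 facet normal -0.413 -0.828 0.378
  outer loop
   vertex 3.3 0.8 3.8
   vertex 1.2 1.3 2.6
   vertex 2.8 0.0 1.5
  endloop
 endfacet
 facet normal -0.526 -0.304 0.794
  outer loop
   vertex 3.3 0.8 3.8
   vertex 1.8 3.4 3.8
   vertex 1.2 1.3 2.6
  endloop
 endfacet
 facet normal 0.922 -0.382 -0.067
  outer loop
   vertex 3.3 0.8 3.8
   vertex 2.8 0.0 1.5
   vertex 3.6 2.0 1.1
  endloop
 endfacet
 facet normal 0.425 0.858 0.289
  outer loop
   vertex 3.5 3.5 1.0
   vertex 3.3 3.7 0.7
   vertex 1.8 3.4 3.8
  endloop
 endfacet
 facet normal 0.761 0.439 0.478
  outer loop
   vertex 3.5 3.5 1.0
   vertex 1.8 3.4 3.8
   vertex 3.3 0.8 3.8
  endloop
 endfacet
 facet normal 0.838 0.019 -0.546
  outer loop
   vertex 3.5 3.5 1.0
   vertex 3.6 2.0 1.1
   vertex 3.3 3.7 0.7
  endloop
 endfacet
 facet normal 0.987 0.075 0.143
  outer loop
   vertex 3.5 3.5 1.0
   vertex 3.3 0.8 3.8
   vertex 3.6 2.0 1.1
  endloop
 endfacet
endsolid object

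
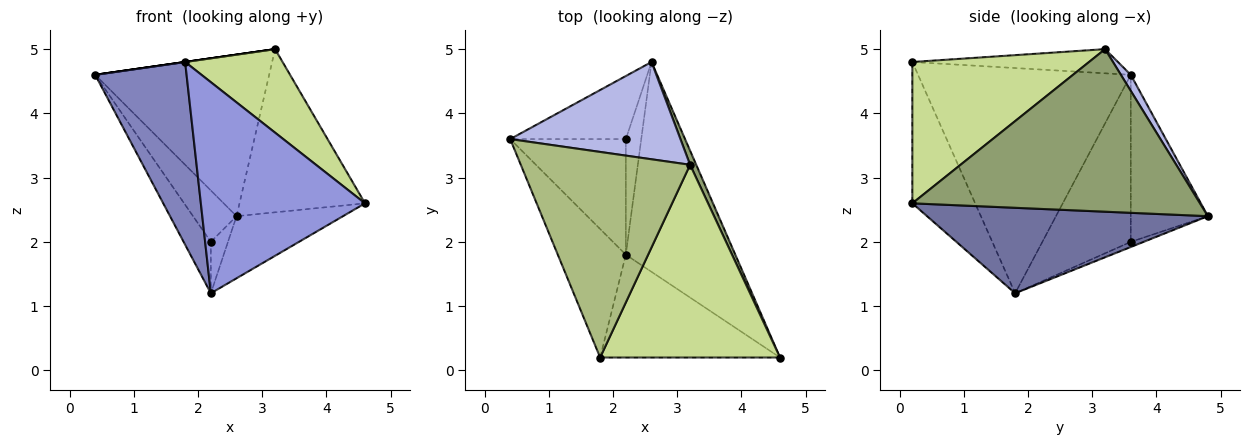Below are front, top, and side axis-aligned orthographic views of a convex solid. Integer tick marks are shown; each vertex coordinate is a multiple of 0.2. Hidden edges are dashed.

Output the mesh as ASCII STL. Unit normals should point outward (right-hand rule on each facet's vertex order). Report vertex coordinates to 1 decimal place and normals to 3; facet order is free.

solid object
 facet normal 0.599 0.227 -0.768
  outer loop
   vertex 2.2 1.8 1.2
   vertex 2.6 4.8 2.4
   vertex 4.6 0.2 2.6
  endloop
 endfacet
 facet normal -0.885 -0.380 -0.267
  outer loop
   vertex 1.8 0.2 4.8
   vertex 0.4 3.6 4.6
   vertex 2.2 1.8 1.2
  endloop
 endfacet
 facet normal -0.325 -0.850 -0.414
  outer loop
   vertex 1.8 0.2 4.8
   vertex 2.2 1.8 1.2
   vertex 4.6 0.2 2.6
  endloop
 endfacet
 facet normal 0.049 0.856 0.515
  outer loop
   vertex 3.2 3.2 5.0
   vertex 2.6 4.8 2.4
   vertex 0.4 3.6 4.6
  endloop
 endfacet
 facet normal 0.916 0.400 0.035
  outer loop
   vertex 3.2 3.2 5.0
   vertex 4.6 0.2 2.6
   vertex 2.6 4.8 2.4
  endloop
 endfacet
 facet normal -0.141 0.000 0.990
  outer loop
   vertex 3.2 3.2 5.0
   vertex 0.4 3.6 4.6
   vertex 1.8 0.2 4.8
  endloop
 endfacet
 facet normal 0.585 -0.323 0.744
  outer loop
   vertex 3.2 3.2 5.0
   vertex 1.8 0.2 4.8
   vertex 4.6 0.2 2.6
  endloop
 endfacet
 facet normal -0.746 0.421 -0.516
  outer loop
   vertex 2.2 3.6 2.0
   vertex 0.4 3.6 4.6
   vertex 2.6 4.8 2.4
  endloop
 endfacet
 facet normal -0.797 0.245 -0.552
  outer loop
   vertex 2.2 3.6 2.0
   vertex 2.2 1.8 1.2
   vertex 0.4 3.6 4.6
  endloop
 endfacet
 facet normal -0.291 0.389 -0.874
  outer loop
   vertex 2.2 3.6 2.0
   vertex 2.6 4.8 2.4
   vertex 2.2 1.8 1.2
  endloop
 endfacet
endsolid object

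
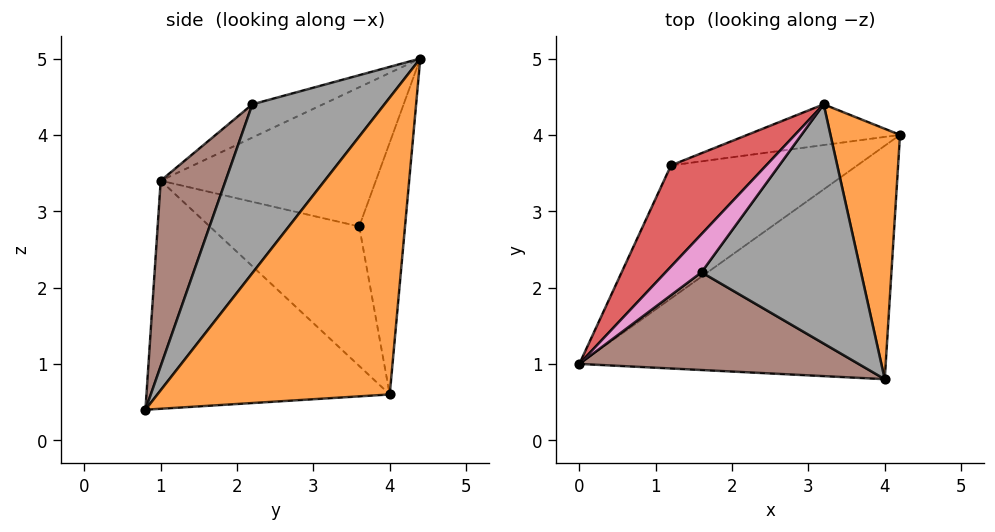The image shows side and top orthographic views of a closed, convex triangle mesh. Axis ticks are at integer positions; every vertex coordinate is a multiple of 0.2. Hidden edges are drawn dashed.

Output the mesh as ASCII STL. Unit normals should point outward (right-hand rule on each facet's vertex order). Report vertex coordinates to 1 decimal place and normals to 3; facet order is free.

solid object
 facet normal -0.595 0.087 -0.799
  outer loop
   vertex 4.0 0.8 0.4
   vertex 0.0 1.0 3.4
   vertex 4.2 4.0 0.6
  endloop
 endfacet
 facet normal 0.971 -0.075 0.227
  outer loop
   vertex 3.2 4.4 5.0
   vertex 4.0 0.8 0.4
   vertex 4.2 4.0 0.6
  endloop
 endfacet
 facet normal -0.597 0.091 -0.797
  outer loop
   vertex 1.2 3.6 2.8
   vertex 4.2 4.0 0.6
   vertex 0.0 1.0 3.4
  endloop
 endfacet
 facet normal -0.735 0.455 0.503
  outer loop
   vertex 1.2 3.6 2.8
   vertex 0.0 1.0 3.4
   vertex 3.2 4.4 5.0
  endloop
 endfacet
 facet normal -0.231 0.963 -0.140
  outer loop
   vertex 1.2 3.6 2.8
   vertex 3.2 4.4 5.0
   vertex 4.2 4.0 0.6
  endloop
 endfacet
 facet normal 0.317 -0.820 0.477
  outer loop
   vertex 1.6 2.2 4.4
   vertex 0.0 1.0 3.4
   vertex 4.0 0.8 0.4
  endloop
 endfacet
 facet normal -0.652 0.282 0.704
  outer loop
   vertex 1.6 2.2 4.4
   vertex 3.2 4.4 5.0
   vertex 0.0 1.0 3.4
  endloop
 endfacet
 facet normal 0.591 -0.582 0.558
  outer loop
   vertex 1.6 2.2 4.4
   vertex 4.0 0.8 0.4
   vertex 3.2 4.4 5.0
  endloop
 endfacet
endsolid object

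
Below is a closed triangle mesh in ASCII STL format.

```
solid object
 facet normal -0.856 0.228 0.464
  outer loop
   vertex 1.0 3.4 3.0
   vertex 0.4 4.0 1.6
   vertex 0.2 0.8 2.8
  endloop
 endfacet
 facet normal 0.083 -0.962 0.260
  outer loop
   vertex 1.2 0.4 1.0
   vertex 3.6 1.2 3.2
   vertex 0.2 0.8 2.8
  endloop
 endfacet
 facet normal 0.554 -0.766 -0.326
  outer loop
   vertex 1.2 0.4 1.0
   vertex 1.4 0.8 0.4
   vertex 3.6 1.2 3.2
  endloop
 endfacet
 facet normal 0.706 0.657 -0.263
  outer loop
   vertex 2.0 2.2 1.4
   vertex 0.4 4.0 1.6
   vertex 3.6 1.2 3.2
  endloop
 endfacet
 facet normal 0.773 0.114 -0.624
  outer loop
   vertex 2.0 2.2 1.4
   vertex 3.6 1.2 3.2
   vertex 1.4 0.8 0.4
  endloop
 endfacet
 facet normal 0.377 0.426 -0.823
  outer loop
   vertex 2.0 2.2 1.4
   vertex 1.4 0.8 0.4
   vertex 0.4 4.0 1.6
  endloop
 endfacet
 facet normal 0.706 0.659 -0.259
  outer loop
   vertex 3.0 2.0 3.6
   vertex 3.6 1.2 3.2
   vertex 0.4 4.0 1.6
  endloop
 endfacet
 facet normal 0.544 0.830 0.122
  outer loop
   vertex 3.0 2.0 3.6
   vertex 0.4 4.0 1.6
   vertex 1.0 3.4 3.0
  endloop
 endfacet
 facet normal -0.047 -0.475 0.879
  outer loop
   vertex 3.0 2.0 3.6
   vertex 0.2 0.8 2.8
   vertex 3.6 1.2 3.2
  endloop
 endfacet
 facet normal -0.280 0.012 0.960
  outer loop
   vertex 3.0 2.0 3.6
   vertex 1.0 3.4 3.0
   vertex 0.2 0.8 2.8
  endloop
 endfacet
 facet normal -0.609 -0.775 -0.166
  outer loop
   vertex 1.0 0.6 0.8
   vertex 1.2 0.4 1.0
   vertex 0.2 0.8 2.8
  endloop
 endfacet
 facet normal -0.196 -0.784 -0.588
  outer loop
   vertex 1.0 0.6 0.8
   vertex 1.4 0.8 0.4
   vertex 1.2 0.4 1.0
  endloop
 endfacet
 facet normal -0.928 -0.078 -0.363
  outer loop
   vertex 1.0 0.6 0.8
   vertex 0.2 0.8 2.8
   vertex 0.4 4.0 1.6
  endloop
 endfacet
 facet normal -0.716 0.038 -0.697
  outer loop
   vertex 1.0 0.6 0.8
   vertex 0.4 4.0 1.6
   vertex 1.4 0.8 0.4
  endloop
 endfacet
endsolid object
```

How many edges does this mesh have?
21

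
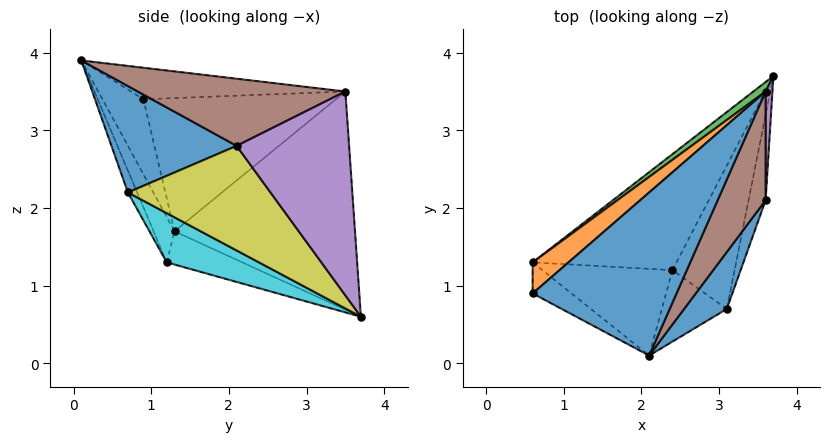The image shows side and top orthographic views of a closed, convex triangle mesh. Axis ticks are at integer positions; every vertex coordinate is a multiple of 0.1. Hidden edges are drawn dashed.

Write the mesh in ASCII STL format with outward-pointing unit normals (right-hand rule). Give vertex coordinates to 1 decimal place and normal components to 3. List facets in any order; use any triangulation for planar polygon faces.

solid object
 facet normal -0.209 0.205 0.956
  outer loop
   vertex 3.6 3.5 3.5
   vertex 0.6 0.9 3.4
   vertex 2.1 0.1 3.9
  endloop
 endfacet
 facet normal -0.648 0.741 0.174
  outer loop
   vertex 0.6 1.3 1.7
   vertex 0.6 0.9 3.4
   vertex 3.6 3.5 3.5
  endloop
 endfacet
 facet normal -0.604 0.796 0.034
  outer loop
   vertex 0.6 1.3 1.7
   vertex 3.6 3.5 3.5
   vertex 3.7 3.7 0.6
  endloop
 endfacet
 facet normal -0.405 -0.890 -0.209
  outer loop
   vertex 0.6 1.3 1.7
   vertex 2.1 0.1 3.9
   vertex 0.6 0.9 3.4
  endloop
 endfacet
 facet normal 0.999 -0.017 0.033
  outer loop
   vertex 3.6 2.1 2.8
   vertex 3.7 3.7 0.6
   vertex 3.6 3.5 3.5
  endloop
 endfacet
 facet normal 0.781 -0.279 0.558
  outer loop
   vertex 3.6 2.1 2.8
   vertex 3.6 3.5 3.5
   vertex 2.1 0.1 3.9
  endloop
 endfacet
 facet normal -0.222 -0.154 -0.963
  outer loop
   vertex 2.4 1.2 1.3
   vertex 0.6 1.3 1.7
   vertex 3.7 3.7 0.6
  endloop
 endfacet
 facet normal -0.139 -0.906 -0.399
  outer loop
   vertex 2.4 1.2 1.3
   vertex 2.1 0.1 3.9
   vertex 0.6 1.3 1.7
  endloop
 endfacet
 facet normal 0.950 -0.273 -0.155
  outer loop
   vertex 3.1 0.7 2.2
   vertex 3.7 3.7 0.6
   vertex 3.6 2.1 2.8
  endloop
 endfacet
 facet normal 0.546 -0.477 -0.689
  outer loop
   vertex 3.1 0.7 2.2
   vertex 2.4 1.2 1.3
   vertex 3.7 3.7 0.6
  endloop
 endfacet
 facet normal 0.833 -0.441 0.334
  outer loop
   vertex 3.1 0.7 2.2
   vertex 3.6 2.1 2.8
   vertex 2.1 0.1 3.9
  endloop
 endfacet
 facet normal -0.135 -0.907 -0.399
  outer loop
   vertex 3.1 0.7 2.2
   vertex 2.1 0.1 3.9
   vertex 2.4 1.2 1.3
  endloop
 endfacet
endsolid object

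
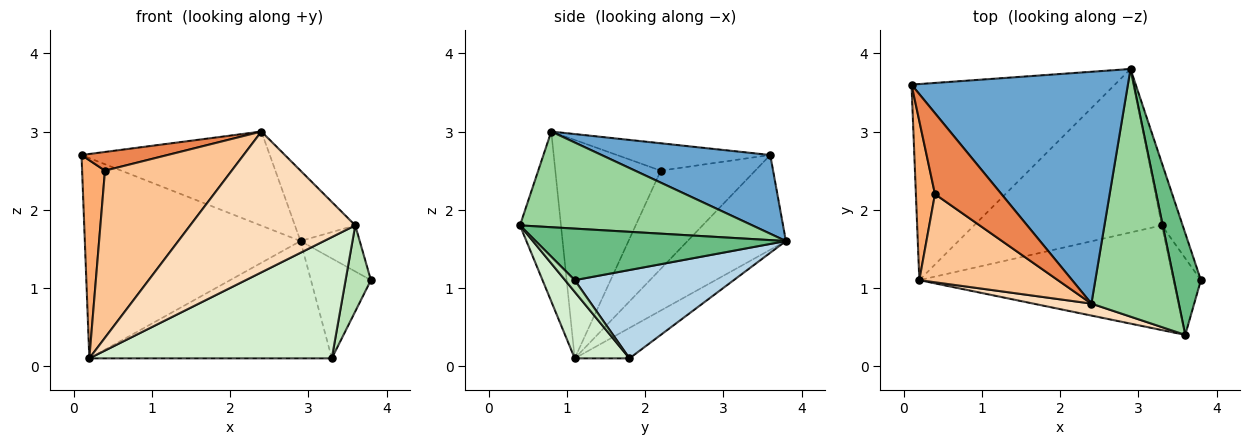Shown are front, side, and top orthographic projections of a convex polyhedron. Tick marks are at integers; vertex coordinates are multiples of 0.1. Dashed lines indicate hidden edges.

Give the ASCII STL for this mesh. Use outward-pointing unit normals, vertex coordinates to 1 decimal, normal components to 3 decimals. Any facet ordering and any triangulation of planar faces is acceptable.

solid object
 facet normal 0.319 0.356 0.878
  outer loop
   vertex 2.4 0.8 3.0
   vertex 2.9 3.8 1.6
   vertex 0.1 3.6 2.7
  endloop
 endfacet
 facet normal -0.310 0.679 -0.665
  outer loop
   vertex 0.2 1.1 0.1
   vertex 0.1 3.6 2.7
   vertex 2.9 3.8 1.6
  endloop
 endfacet
 facet normal 0.914 0.344 -0.216
  outer loop
   vertex 3.3 1.8 0.1
   vertex 2.9 3.8 1.6
   vertex 3.8 1.1 1.1
  endloop
 endfacet
 facet normal -0.131 0.578 -0.806
  outer loop
   vertex 3.3 1.8 0.1
   vertex 0.2 1.1 0.1
   vertex 2.9 3.8 1.6
  endloop
 endfacet
 facet normal -0.372 -0.209 0.904
  outer loop
   vertex 0.4 2.2 2.5
   vertex 2.4 0.8 3.0
   vertex 0.1 3.6 2.7
  endloop
 endfacet
 facet normal -0.955 -0.231 0.186
  outer loop
   vertex 0.4 2.2 2.5
   vertex 0.1 3.6 2.7
   vertex 0.2 1.1 0.1
  endloop
 endfacet
 facet normal -0.593 -0.712 0.376
  outer loop
   vertex 0.4 2.2 2.5
   vertex 0.2 1.1 0.1
   vertex 2.4 0.8 3.0
  endloop
 endfacet
 facet normal -0.240 -0.967 0.082
  outer loop
   vertex 3.6 0.4 1.8
   vertex 2.4 0.8 3.0
   vertex 0.2 1.1 0.1
  endloop
 endfacet
 facet normal 0.868 0.205 0.453
  outer loop
   vertex 3.6 0.4 1.8
   vertex 3.8 1.1 1.1
   vertex 2.9 3.8 1.6
  endloop
 endfacet
 facet normal 0.725 0.188 0.662
  outer loop
   vertex 3.6 0.4 1.8
   vertex 2.9 3.8 1.6
   vertex 2.4 0.8 3.0
  endloop
 endfacet
 facet normal 0.274 -0.718 -0.640
  outer loop
   vertex 3.6 0.4 1.8
   vertex 3.3 1.8 0.1
   vertex 3.8 1.1 1.1
  endloop
 endfacet
 facet normal 0.168 -0.746 -0.644
  outer loop
   vertex 3.6 0.4 1.8
   vertex 0.2 1.1 0.1
   vertex 3.3 1.8 0.1
  endloop
 endfacet
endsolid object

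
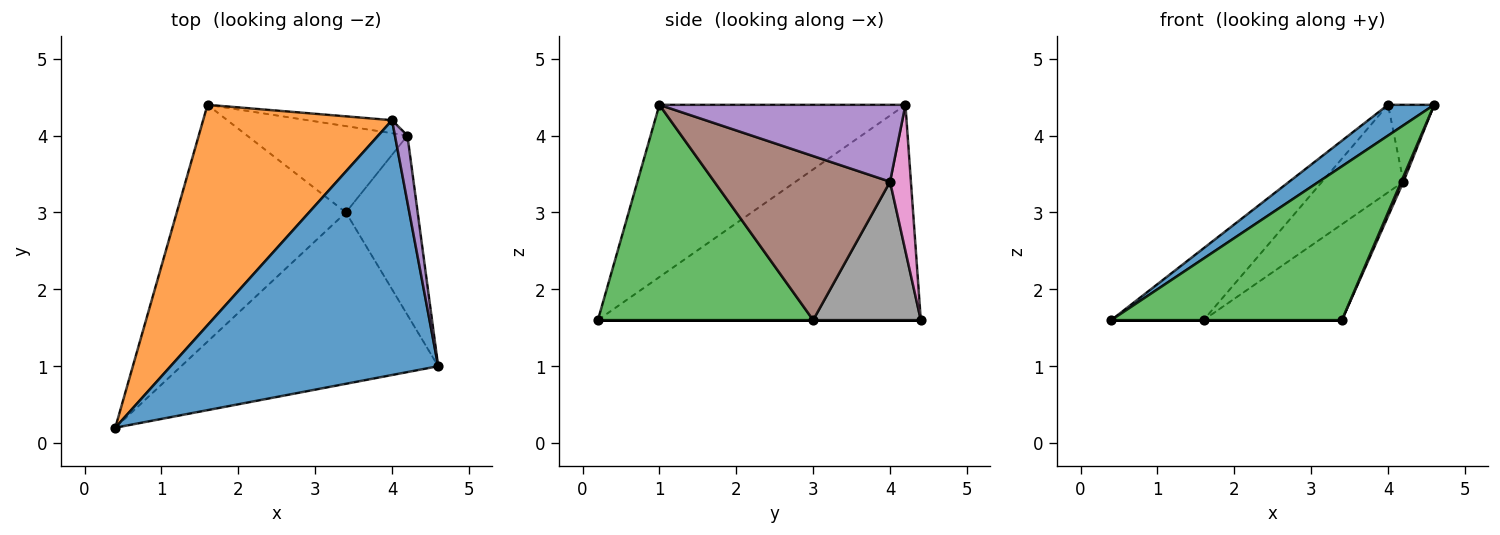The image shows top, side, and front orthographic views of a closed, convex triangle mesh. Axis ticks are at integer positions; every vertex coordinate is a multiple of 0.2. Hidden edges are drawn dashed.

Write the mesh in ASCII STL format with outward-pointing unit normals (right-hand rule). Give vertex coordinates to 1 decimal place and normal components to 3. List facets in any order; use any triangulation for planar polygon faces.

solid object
 facet normal -0.538 -0.101 0.837
  outer loop
   vertex 4.0 4.2 4.4
   vertex 0.4 0.2 1.6
   vertex 4.6 1.0 4.4
  endloop
 endfacet
 facet normal -0.735 0.210 0.645
  outer loop
   vertex 4.0 4.2 4.4
   vertex 1.6 4.4 1.6
   vertex 0.4 0.2 1.6
  endloop
 endfacet
 facet normal 0.529 -0.567 -0.632
  outer loop
   vertex 3.4 3.0 1.6
   vertex 4.6 1.0 4.4
   vertex 0.4 0.2 1.6
  endloop
 endfacet
 facet normal 0.000 0.000 -1.000
  outer loop
   vertex 3.4 3.0 1.6
   vertex 0.4 0.2 1.6
   vertex 1.6 4.4 1.6
  endloop
 endfacet
 facet normal 0.971 0.182 0.158
  outer loop
   vertex 4.2 4.0 3.4
   vertex 4.0 4.2 4.4
   vertex 4.6 1.0 4.4
  endloop
 endfacet
 facet normal 0.916 -0.011 -0.401
  outer loop
   vertex 4.2 4.0 3.4
   vertex 4.6 1.0 4.4
   vertex 3.4 3.0 1.6
  endloop
 endfacet
 facet normal 0.246 0.959 -0.143
  outer loop
   vertex 4.2 4.0 3.4
   vertex 1.6 4.4 1.6
   vertex 4.0 4.2 4.4
  endloop
 endfacet
 facet normal 0.500 0.643 -0.580
  outer loop
   vertex 4.2 4.0 3.4
   vertex 3.4 3.0 1.6
   vertex 1.6 4.4 1.6
  endloop
 endfacet
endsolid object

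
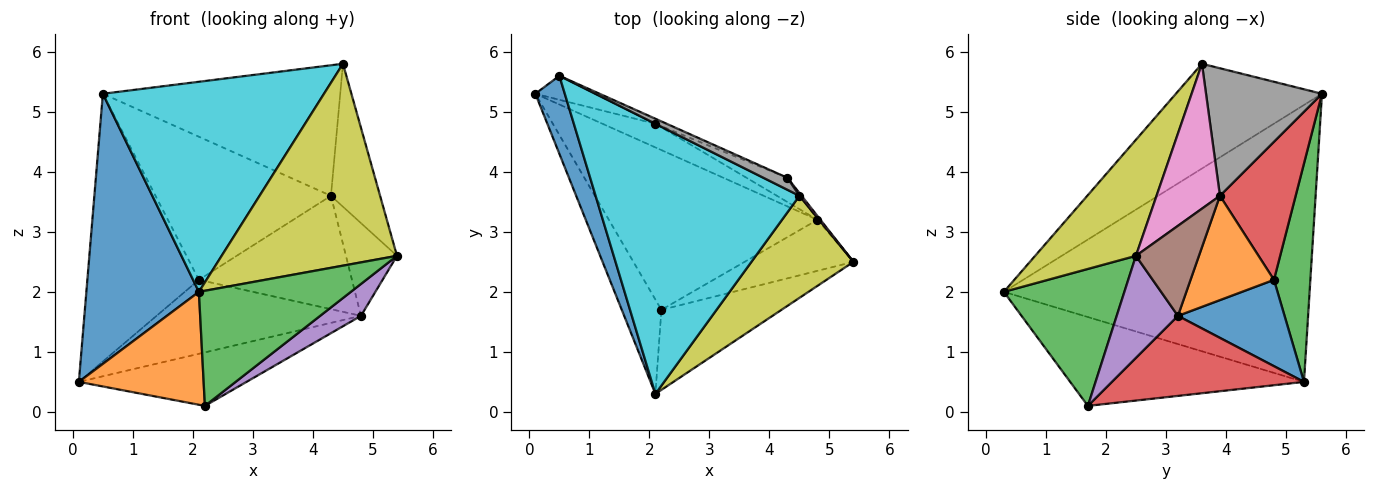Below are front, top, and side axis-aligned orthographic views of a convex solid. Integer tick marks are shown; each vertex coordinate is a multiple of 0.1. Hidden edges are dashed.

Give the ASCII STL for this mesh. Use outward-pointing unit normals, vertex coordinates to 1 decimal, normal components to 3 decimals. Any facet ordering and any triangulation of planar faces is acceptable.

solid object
 facet normal -0.934 -0.344 0.099
  outer loop
   vertex 0.5 5.6 5.3
   vertex 0.1 5.3 0.5
   vertex 2.1 0.3 2.0
  endloop
 endfacet
 facet normal -0.821 -0.438 -0.366
  outer loop
   vertex 2.2 1.7 0.1
   vertex 2.1 0.3 2.0
   vertex 0.1 5.3 0.5
  endloop
 endfacet
 facet normal 0.546 -0.688 -0.478
  outer loop
   vertex 2.2 1.7 0.1
   vertex 5.4 2.5 2.6
   vertex 2.1 0.3 2.0
  endloop
 endfacet
 facet normal 0.342 0.298 -0.891
  outer loop
   vertex 4.8 3.2 1.6
   vertex 2.2 1.7 0.1
   vertex 0.1 5.3 0.5
  endloop
 endfacet
 facet normal 0.622 -0.415 -0.664
  outer loop
   vertex 4.8 3.2 1.6
   vertex 5.4 2.5 2.6
   vertex 2.2 1.7 0.1
  endloop
 endfacet
 facet normal 0.777 0.629 -0.026
  outer loop
   vertex 4.8 3.2 1.6
   vertex 4.3 3.9 3.6
   vertex 5.4 2.5 2.6
  endloop
 endfacet
 facet normal 0.790 0.613 0.012
  outer loop
   vertex 4.5 3.6 5.8
   vertex 5.4 2.5 2.6
   vertex 4.3 3.9 3.6
  endloop
 endfacet
 facet normal 0.437 0.895 0.082
  outer loop
   vertex 4.5 3.6 5.8
   vertex 4.3 3.9 3.6
   vertex 0.5 5.6 5.3
  endloop
 endfacet
 facet normal 0.456 -0.794 0.401
  outer loop
   vertex 4.5 3.6 5.8
   vertex 2.1 0.3 2.0
   vertex 5.4 2.5 2.6
  endloop
 endfacet
 facet normal -0.376 -0.569 0.731
  outer loop
   vertex 4.5 3.6 5.8
   vertex 0.5 5.6 5.3
   vertex 2.1 0.3 2.0
  endloop
 endfacet
 facet normal 0.445 0.853 -0.273
  outer loop
   vertex 2.1 4.8 2.2
   vertex 4.8 3.2 1.6
   vertex 0.1 5.3 0.5
  endloop
 endfacet
 facet normal 0.470 0.863 -0.184
  outer loop
   vertex 2.1 4.8 2.2
   vertex 4.3 3.9 3.6
   vertex 4.8 3.2 1.6
  endloop
 endfacet
 facet normal 0.309 0.947 -0.085
  outer loop
   vertex 2.1 4.8 2.2
   vertex 0.1 5.3 0.5
   vertex 0.5 5.6 5.3
  endloop
 endfacet
 facet normal 0.396 0.918 -0.032
  outer loop
   vertex 2.1 4.8 2.2
   vertex 0.5 5.6 5.3
   vertex 4.3 3.9 3.6
  endloop
 endfacet
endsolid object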